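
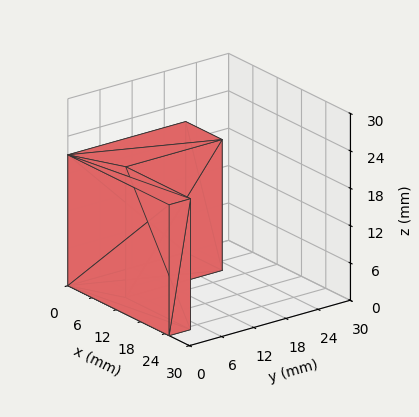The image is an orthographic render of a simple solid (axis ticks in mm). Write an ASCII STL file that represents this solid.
Reading the render: the shape is an L-shaped prism: outer 25 × 22 mm, arm thicknesses ≈ 4 mm (horizontal) and 9 mm (vertical), extruded 21 mm in z (dimensions read to the nearest mm from the axis ticks). For the STL, each face is triangulated and given an outward normal.

solid part
  facet normal 0.0000 0.0000 -1.0000
    outer loop
      vertex 25.00 4.00 0.00
      vertex 25.00 0.00 0.00
      vertex 0.00 0.00 0.00
    endloop
  endfacet
  facet normal 0.0000 0.0000 -1.0000
    outer loop
      vertex 9.00 4.00 0.00
      vertex 25.00 4.00 0.00
      vertex 0.00 0.00 0.00
    endloop
  endfacet
  facet normal 0.0000 0.0000 -1.0000
    outer loop
      vertex 9.00 22.00 0.00
      vertex 9.00 4.00 0.00
      vertex 0.00 0.00 0.00
    endloop
  endfacet
  facet normal 0.0000 0.0000 -1.0000
    outer loop
      vertex 0.00 22.00 0.00
      vertex 9.00 22.00 0.00
      vertex 0.00 0.00 0.00
    endloop
  endfacet
  facet normal 0.0000 0.0000 1.0000
    outer loop
      vertex 0.00 0.00 21.00
      vertex 25.00 0.00 21.00
      vertex 25.00 4.00 21.00
    endloop
  endfacet
  facet normal 0.0000 0.0000 1.0000
    outer loop
      vertex 0.00 0.00 21.00
      vertex 25.00 4.00 21.00
      vertex 9.00 4.00 21.00
    endloop
  endfacet
  facet normal 0.0000 0.0000 1.0000
    outer loop
      vertex 0.00 0.00 21.00
      vertex 9.00 4.00 21.00
      vertex 9.00 22.00 21.00
    endloop
  endfacet
  facet normal 0.0000 0.0000 1.0000
    outer loop
      vertex 0.00 0.00 21.00
      vertex 9.00 22.00 21.00
      vertex 0.00 22.00 21.00
    endloop
  endfacet
  facet normal 0.0000 -1.0000 0.0000
    outer loop
      vertex 0.00 0.00 0.00
      vertex 25.00 0.00 0.00
      vertex 25.00 0.00 21.00
    endloop
  endfacet
  facet normal 0.0000 -1.0000 0.0000
    outer loop
      vertex 0.00 0.00 0.00
      vertex 25.00 0.00 21.00
      vertex 0.00 0.00 21.00
    endloop
  endfacet
  facet normal 1.0000 0.0000 0.0000
    outer loop
      vertex 25.00 0.00 0.00
      vertex 25.00 4.00 0.00
      vertex 25.00 4.00 21.00
    endloop
  endfacet
  facet normal 1.0000 0.0000 0.0000
    outer loop
      vertex 25.00 0.00 0.00
      vertex 25.00 4.00 21.00
      vertex 25.00 0.00 21.00
    endloop
  endfacet
  facet normal 0.0000 1.0000 0.0000
    outer loop
      vertex 25.00 4.00 0.00
      vertex 9.00 4.00 0.00
      vertex 9.00 4.00 21.00
    endloop
  endfacet
  facet normal 0.0000 1.0000 0.0000
    outer loop
      vertex 25.00 4.00 0.00
      vertex 9.00 4.00 21.00
      vertex 25.00 4.00 21.00
    endloop
  endfacet
  facet normal 1.0000 0.0000 0.0000
    outer loop
      vertex 9.00 4.00 0.00
      vertex 9.00 22.00 0.00
      vertex 9.00 22.00 21.00
    endloop
  endfacet
  facet normal 1.0000 0.0000 0.0000
    outer loop
      vertex 9.00 4.00 0.00
      vertex 9.00 22.00 21.00
      vertex 9.00 4.00 21.00
    endloop
  endfacet
  facet normal 0.0000 1.0000 0.0000
    outer loop
      vertex 9.00 22.00 0.00
      vertex 0.00 22.00 0.00
      vertex 0.00 22.00 21.00
    endloop
  endfacet
  facet normal 0.0000 1.0000 0.0000
    outer loop
      vertex 9.00 22.00 0.00
      vertex 0.00 22.00 21.00
      vertex 9.00 22.00 21.00
    endloop
  endfacet
  facet normal -1.0000 0.0000 0.0000
    outer loop
      vertex 0.00 22.00 0.00
      vertex 0.00 0.00 0.00
      vertex 0.00 0.00 21.00
    endloop
  endfacet
  facet normal -1.0000 0.0000 0.0000
    outer loop
      vertex 0.00 22.00 0.00
      vertex 0.00 0.00 21.00
      vertex 0.00 22.00 21.00
    endloop
  endfacet
endsolid part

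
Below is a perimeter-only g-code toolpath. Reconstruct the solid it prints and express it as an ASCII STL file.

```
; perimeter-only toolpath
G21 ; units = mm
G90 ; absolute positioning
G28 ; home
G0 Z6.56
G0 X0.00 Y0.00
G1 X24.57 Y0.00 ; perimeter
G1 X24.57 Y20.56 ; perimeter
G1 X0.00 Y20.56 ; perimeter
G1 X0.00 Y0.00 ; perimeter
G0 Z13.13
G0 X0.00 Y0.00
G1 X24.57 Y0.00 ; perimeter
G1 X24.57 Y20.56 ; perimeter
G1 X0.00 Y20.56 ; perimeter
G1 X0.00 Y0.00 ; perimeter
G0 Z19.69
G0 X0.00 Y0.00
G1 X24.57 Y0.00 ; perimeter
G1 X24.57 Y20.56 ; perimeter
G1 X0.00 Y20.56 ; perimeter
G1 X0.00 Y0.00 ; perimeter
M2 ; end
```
solid part
  facet normal 0.0000 0.0000 -1.0000
    outer loop
      vertex 24.57 20.56 0.00
      vertex 24.57 0.00 0.00
      vertex 0.00 0.00 0.00
    endloop
  endfacet
  facet normal 0.0000 0.0000 -1.0000
    outer loop
      vertex 0.00 20.56 0.00
      vertex 24.57 20.56 0.00
      vertex 0.00 0.00 0.00
    endloop
  endfacet
  facet normal 0.0000 0.0000 1.0000
    outer loop
      vertex 0.00 0.00 19.69
      vertex 24.57 0.00 19.69
      vertex 24.57 20.56 19.69
    endloop
  endfacet
  facet normal 0.0000 0.0000 1.0000
    outer loop
      vertex 0.00 0.00 19.69
      vertex 24.57 20.56 19.69
      vertex 0.00 20.56 19.69
    endloop
  endfacet
  facet normal 0.0000 -1.0000 0.0000
    outer loop
      vertex 0.00 0.00 0.00
      vertex 24.57 0.00 0.00
      vertex 24.57 0.00 19.69
    endloop
  endfacet
  facet normal 0.0000 -1.0000 0.0000
    outer loop
      vertex 0.00 0.00 0.00
      vertex 24.57 0.00 19.69
      vertex 0.00 0.00 19.69
    endloop
  endfacet
  facet normal 0.0000 1.0000 0.0000
    outer loop
      vertex 24.57 20.56 19.69
      vertex 24.57 20.56 0.00
      vertex 0.00 20.56 0.00
    endloop
  endfacet
  facet normal 0.0000 1.0000 0.0000
    outer loop
      vertex 0.00 20.56 19.69
      vertex 24.57 20.56 19.69
      vertex 0.00 20.56 0.00
    endloop
  endfacet
  facet normal -1.0000 0.0000 0.0000
    outer loop
      vertex 0.00 20.56 19.69
      vertex 0.00 20.56 0.00
      vertex 0.00 0.00 0.00
    endloop
  endfacet
  facet normal -1.0000 0.0000 0.0000
    outer loop
      vertex 0.00 0.00 19.69
      vertex 0.00 20.56 19.69
      vertex 0.00 0.00 0.00
    endloop
  endfacet
  facet normal 1.0000 0.0000 0.0000
    outer loop
      vertex 24.57 0.00 0.00
      vertex 24.57 20.56 0.00
      vertex 24.57 20.56 19.69
    endloop
  endfacet
  facet normal 1.0000 0.0000 0.0000
    outer loop
      vertex 24.57 0.00 0.00
      vertex 24.57 20.56 19.69
      vertex 24.57 0.00 19.69
    endloop
  endfacet
endsolid part

The G0 Z moves step by Δz≈6.56 mm. Every layer's G1 loop is the same polygon, so the solid is a straight extrusion of it from z=0 to z≈19.7. Closing with flat bottom and top caps and triangulating gives 12 facets — a rectangular box, roughly 24.6 × 20.6 mm footprint and 19.7 mm tall.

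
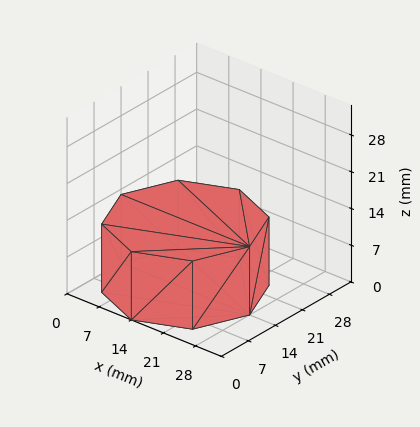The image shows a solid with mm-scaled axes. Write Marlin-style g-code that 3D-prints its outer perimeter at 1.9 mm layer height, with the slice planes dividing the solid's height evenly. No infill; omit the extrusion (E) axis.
Reading the render: the shape is a regular 8-sided prism (a cylinder approximated with 8 flat sides), circumscribed radius ≈ 14 mm, height ≈ 13 mm (dimensions read to the nearest mm from the axis ticks). For the g-code, the solid's height is divided into equal slices at the stated Δz and each level perimeter traced with G1 moves after a G0 lift.

; perimeter-only toolpath
G21 ; units = mm
G90 ; absolute positioning
G28 ; home
; layer 1
G0 Z1.9
G0 X28.0 Y14.0
G1 X23.9 Y23.9
G1 X14.0 Y28.0
G1 X4.1 Y23.9
G1 X0.0 Y14.0
G1 X4.1 Y4.1
G1 X14.0 Y0.0
G1 X23.9 Y4.1
G1 X28.0 Y14.0
; layer 2
G0 Z3.7
G0 X28.0 Y14.0
G1 X23.9 Y23.9
G1 X14.0 Y28.0
G1 X4.1 Y23.9
G1 X0.0 Y14.0
G1 X4.1 Y4.1
G1 X14.0 Y0.0
G1 X23.9 Y4.1
G1 X28.0 Y14.0
; layer 3
G0 Z5.6
G0 X28.0 Y14.0
G1 X23.9 Y23.9
G1 X14.0 Y28.0
G1 X4.1 Y23.9
G1 X0.0 Y14.0
G1 X4.1 Y4.1
G1 X14.0 Y0.0
G1 X23.9 Y4.1
G1 X28.0 Y14.0
; layer 4
G0 Z7.4
G0 X28.0 Y14.0
G1 X23.9 Y23.9
G1 X14.0 Y28.0
G1 X4.1 Y23.9
G1 X0.0 Y14.0
G1 X4.1 Y4.1
G1 X14.0 Y0.0
G1 X23.9 Y4.1
G1 X28.0 Y14.0
; layer 5
G0 Z9.3
G0 X28.0 Y14.0
G1 X23.9 Y23.9
G1 X14.0 Y28.0
G1 X4.1 Y23.9
G1 X0.0 Y14.0
G1 X4.1 Y4.1
G1 X14.0 Y0.0
G1 X23.9 Y4.1
G1 X28.0 Y14.0
; layer 6
G0 Z11.1
G0 X28.0 Y14.0
G1 X23.9 Y23.9
G1 X14.0 Y28.0
G1 X4.1 Y23.9
G1 X0.0 Y14.0
G1 X4.1 Y4.1
G1 X14.0 Y0.0
G1 X23.9 Y4.1
G1 X28.0 Y14.0
; layer 7
G0 Z13.0
G0 X28.0 Y14.0
G1 X23.9 Y23.9
G1 X14.0 Y28.0
G1 X4.1 Y23.9
G1 X0.0 Y14.0
G1 X4.1 Y4.1
G1 X14.0 Y0.0
G1 X23.9 Y4.1
G1 X28.0 Y14.0
M2 ; end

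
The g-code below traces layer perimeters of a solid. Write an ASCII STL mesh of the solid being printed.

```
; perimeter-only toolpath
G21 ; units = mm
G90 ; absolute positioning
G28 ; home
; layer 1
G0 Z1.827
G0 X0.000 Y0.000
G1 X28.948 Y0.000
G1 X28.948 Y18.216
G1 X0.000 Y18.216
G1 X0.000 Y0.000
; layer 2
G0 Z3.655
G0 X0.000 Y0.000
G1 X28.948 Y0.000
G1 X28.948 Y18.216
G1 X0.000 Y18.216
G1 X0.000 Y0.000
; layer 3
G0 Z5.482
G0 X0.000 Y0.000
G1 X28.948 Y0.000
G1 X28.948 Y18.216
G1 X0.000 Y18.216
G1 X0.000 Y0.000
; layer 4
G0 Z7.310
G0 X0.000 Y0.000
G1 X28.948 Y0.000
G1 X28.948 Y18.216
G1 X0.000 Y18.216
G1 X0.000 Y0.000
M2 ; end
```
solid part
  facet normal 0.0000 0.0000 -1.0000
    outer loop
      vertex 28.948 18.216 0.000
      vertex 28.948 0.000 0.000
      vertex 0.000 0.000 0.000
    endloop
  endfacet
  facet normal 0.0000 0.0000 -1.0000
    outer loop
      vertex 0.000 18.216 0.000
      vertex 28.948 18.216 0.000
      vertex 0.000 0.000 0.000
    endloop
  endfacet
  facet normal 0.0000 0.0000 1.0000
    outer loop
      vertex 0.000 0.000 7.310
      vertex 28.948 0.000 7.310
      vertex 28.948 18.216 7.310
    endloop
  endfacet
  facet normal 0.0000 0.0000 1.0000
    outer loop
      vertex 0.000 0.000 7.310
      vertex 28.948 18.216 7.310
      vertex 0.000 18.216 7.310
    endloop
  endfacet
  facet normal 0.0000 -1.0000 0.0000
    outer loop
      vertex 0.000 0.000 0.000
      vertex 28.948 0.000 0.000
      vertex 28.948 0.000 7.310
    endloop
  endfacet
  facet normal 0.0000 -1.0000 0.0000
    outer loop
      vertex 0.000 0.000 0.000
      vertex 28.948 0.000 7.310
      vertex 0.000 0.000 7.310
    endloop
  endfacet
  facet normal 0.0000 1.0000 0.0000
    outer loop
      vertex 28.948 18.216 7.310
      vertex 28.948 18.216 0.000
      vertex 0.000 18.216 0.000
    endloop
  endfacet
  facet normal 0.0000 1.0000 0.0000
    outer loop
      vertex 0.000 18.216 7.310
      vertex 28.948 18.216 7.310
      vertex 0.000 18.216 0.000
    endloop
  endfacet
  facet normal -1.0000 0.0000 0.0000
    outer loop
      vertex 0.000 18.216 7.310
      vertex 0.000 18.216 0.000
      vertex 0.000 0.000 0.000
    endloop
  endfacet
  facet normal -1.0000 0.0000 0.0000
    outer loop
      vertex 0.000 0.000 7.310
      vertex 0.000 18.216 7.310
      vertex 0.000 0.000 0.000
    endloop
  endfacet
  facet normal 1.0000 0.0000 0.0000
    outer loop
      vertex 28.948 0.000 0.000
      vertex 28.948 18.216 0.000
      vertex 28.948 18.216 7.310
    endloop
  endfacet
  facet normal 1.0000 0.0000 0.0000
    outer loop
      vertex 28.948 0.000 0.000
      vertex 28.948 18.216 7.310
      vertex 28.948 0.000 7.310
    endloop
  endfacet
endsolid part

The G0 Z moves step by Δz≈1.827 mm. Every layer's G1 loop is the same polygon, so the solid is a straight extrusion of it from z=0 to z≈7.31. Closing with flat bottom and top caps and triangulating gives 12 facets — a rectangular box, roughly 28.9 × 18.2 mm footprint and 7.31 mm tall.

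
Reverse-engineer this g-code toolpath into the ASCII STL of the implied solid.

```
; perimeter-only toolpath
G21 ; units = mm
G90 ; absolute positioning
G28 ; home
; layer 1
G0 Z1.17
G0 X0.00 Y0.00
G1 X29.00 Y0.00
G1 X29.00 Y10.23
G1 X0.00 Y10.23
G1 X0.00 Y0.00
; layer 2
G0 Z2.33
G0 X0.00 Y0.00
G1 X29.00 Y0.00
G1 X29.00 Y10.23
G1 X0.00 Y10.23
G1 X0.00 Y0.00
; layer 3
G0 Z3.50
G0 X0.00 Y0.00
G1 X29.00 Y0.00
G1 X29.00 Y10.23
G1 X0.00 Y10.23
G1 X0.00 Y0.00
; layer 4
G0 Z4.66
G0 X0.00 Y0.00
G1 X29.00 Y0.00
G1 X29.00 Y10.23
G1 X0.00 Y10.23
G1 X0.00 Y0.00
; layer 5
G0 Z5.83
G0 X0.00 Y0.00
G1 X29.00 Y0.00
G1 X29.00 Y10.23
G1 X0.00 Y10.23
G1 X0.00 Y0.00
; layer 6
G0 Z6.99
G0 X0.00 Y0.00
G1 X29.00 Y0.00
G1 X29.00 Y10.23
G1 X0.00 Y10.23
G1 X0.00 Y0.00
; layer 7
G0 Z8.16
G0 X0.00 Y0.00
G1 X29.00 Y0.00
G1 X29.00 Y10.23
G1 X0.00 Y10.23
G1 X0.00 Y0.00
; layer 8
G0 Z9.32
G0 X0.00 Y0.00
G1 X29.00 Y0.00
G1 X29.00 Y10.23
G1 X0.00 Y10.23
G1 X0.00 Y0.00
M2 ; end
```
solid part
  facet normal 0.0000 0.0000 -1.0000
    outer loop
      vertex 29.00 10.23 0.00
      vertex 29.00 0.00 0.00
      vertex 0.00 0.00 0.00
    endloop
  endfacet
  facet normal 0.0000 0.0000 -1.0000
    outer loop
      vertex 0.00 10.23 0.00
      vertex 29.00 10.23 0.00
      vertex 0.00 0.00 0.00
    endloop
  endfacet
  facet normal 0.0000 0.0000 1.0000
    outer loop
      vertex 0.00 0.00 9.32
      vertex 29.00 0.00 9.32
      vertex 29.00 10.23 9.32
    endloop
  endfacet
  facet normal 0.0000 0.0000 1.0000
    outer loop
      vertex 0.00 0.00 9.32
      vertex 29.00 10.23 9.32
      vertex 0.00 10.23 9.32
    endloop
  endfacet
  facet normal 0.0000 -1.0000 0.0000
    outer loop
      vertex 0.00 0.00 0.00
      vertex 29.00 0.00 0.00
      vertex 29.00 0.00 9.32
    endloop
  endfacet
  facet normal 0.0000 -1.0000 0.0000
    outer loop
      vertex 0.00 0.00 0.00
      vertex 29.00 0.00 9.32
      vertex 0.00 0.00 9.32
    endloop
  endfacet
  facet normal 0.0000 1.0000 0.0000
    outer loop
      vertex 29.00 10.23 9.32
      vertex 29.00 10.23 0.00
      vertex 0.00 10.23 0.00
    endloop
  endfacet
  facet normal 0.0000 1.0000 0.0000
    outer loop
      vertex 0.00 10.23 9.32
      vertex 29.00 10.23 9.32
      vertex 0.00 10.23 0.00
    endloop
  endfacet
  facet normal -1.0000 0.0000 0.0000
    outer loop
      vertex 0.00 10.23 9.32
      vertex 0.00 10.23 0.00
      vertex 0.00 0.00 0.00
    endloop
  endfacet
  facet normal -1.0000 0.0000 0.0000
    outer loop
      vertex 0.00 0.00 9.32
      vertex 0.00 10.23 9.32
      vertex 0.00 0.00 0.00
    endloop
  endfacet
  facet normal 1.0000 0.0000 0.0000
    outer loop
      vertex 29.00 0.00 0.00
      vertex 29.00 10.23 0.00
      vertex 29.00 10.23 9.32
    endloop
  endfacet
  facet normal 1.0000 0.0000 0.0000
    outer loop
      vertex 29.00 0.00 0.00
      vertex 29.00 10.23 9.32
      vertex 29.00 0.00 9.32
    endloop
  endfacet
endsolid part

The G0 Z moves step by Δz≈1.17 mm. Every layer's G1 loop is the same polygon, so the solid is a straight extrusion of it from z=0 to z≈9.32. Closing with flat bottom and top caps and triangulating gives 12 facets — a rectangular box, roughly 29 × 10.2 mm footprint and 9.32 mm tall.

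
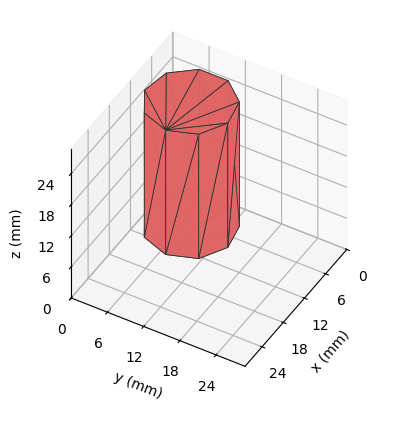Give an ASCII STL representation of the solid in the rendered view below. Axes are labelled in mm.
Reading the render: the shape is a regular 9-sided prism (a cylinder approximated with 9 flat sides), circumscribed radius ≈ 7 mm, height ≈ 24 mm (dimensions read to the nearest mm from the axis ticks). For the STL, each face is triangulated and given an outward normal.

solid part
  facet normal 0.0000 0.0000 -1.0000
    outer loop
      vertex 8.216 13.894 0.000
      vertex 12.362 11.500 0.000
      vertex 14.000 7.000 0.000
    endloop
  endfacet
  facet normal 0.0000 0.0000 -1.0000
    outer loop
      vertex 3.500 13.062 0.000
      vertex 8.216 13.894 0.000
      vertex 14.000 7.000 0.000
    endloop
  endfacet
  facet normal 0.0000 0.0000 -1.0000
    outer loop
      vertex 0.422 9.394 0.000
      vertex 3.500 13.062 0.000
      vertex 14.000 7.000 0.000
    endloop
  endfacet
  facet normal 0.0000 0.0000 -1.0000
    outer loop
      vertex 0.422 4.606 0.000
      vertex 0.422 9.394 0.000
      vertex 14.000 7.000 0.000
    endloop
  endfacet
  facet normal 0.0000 0.0000 -1.0000
    outer loop
      vertex 3.500 0.938 0.000
      vertex 0.422 4.606 0.000
      vertex 14.000 7.000 0.000
    endloop
  endfacet
  facet normal 0.0000 0.0000 -1.0000
    outer loop
      vertex 8.216 0.106 0.000
      vertex 3.500 0.938 0.000
      vertex 14.000 7.000 0.000
    endloop
  endfacet
  facet normal 0.0000 0.0000 -1.0000
    outer loop
      vertex 12.362 2.500 0.000
      vertex 8.216 0.106 0.000
      vertex 14.000 7.000 0.000
    endloop
  endfacet
  facet normal 0.0000 0.0000 1.0000
    outer loop
      vertex 14.000 7.000 24.000
      vertex 12.362 11.500 24.000
      vertex 8.216 13.894 24.000
    endloop
  endfacet
  facet normal 0.0000 0.0000 1.0000
    outer loop
      vertex 14.000 7.000 24.000
      vertex 8.216 13.894 24.000
      vertex 3.500 13.062 24.000
    endloop
  endfacet
  facet normal 0.0000 0.0000 1.0000
    outer loop
      vertex 14.000 7.000 24.000
      vertex 3.500 13.062 24.000
      vertex 0.422 9.394 24.000
    endloop
  endfacet
  facet normal 0.0000 0.0000 1.0000
    outer loop
      vertex 14.000 7.000 24.000
      vertex 0.422 9.394 24.000
      vertex 0.422 4.606 24.000
    endloop
  endfacet
  facet normal 0.0000 0.0000 1.0000
    outer loop
      vertex 14.000 7.000 24.000
      vertex 0.422 4.606 24.000
      vertex 3.500 0.938 24.000
    endloop
  endfacet
  facet normal 0.0000 0.0000 1.0000
    outer loop
      vertex 14.000 7.000 24.000
      vertex 3.500 0.938 24.000
      vertex 8.216 0.106 24.000
    endloop
  endfacet
  facet normal 0.0000 0.0000 1.0000
    outer loop
      vertex 14.000 7.000 24.000
      vertex 8.216 0.106 24.000
      vertex 12.362 2.500 24.000
    endloop
  endfacet
  facet normal 0.9397 0.3420 0.0000
    outer loop
      vertex 14.000 7.000 0.000
      vertex 12.362 11.500 0.000
      vertex 12.362 11.500 24.000
    endloop
  endfacet
  facet normal 0.9397 0.3420 0.0000
    outer loop
      vertex 14.000 7.000 0.000
      vertex 12.362 11.500 24.000
      vertex 14.000 7.000 24.000
    endloop
  endfacet
  facet normal 0.5000 0.8660 0.0000
    outer loop
      vertex 12.362 11.500 0.000
      vertex 8.216 13.894 0.000
      vertex 8.216 13.894 24.000
    endloop
  endfacet
  facet normal 0.5000 0.8660 0.0000
    outer loop
      vertex 12.362 11.500 0.000
      vertex 8.216 13.894 24.000
      vertex 12.362 11.500 24.000
    endloop
  endfacet
  facet normal -0.1737 0.9848 0.0000
    outer loop
      vertex 8.216 13.894 0.000
      vertex 3.500 13.062 0.000
      vertex 3.500 13.062 24.000
    endloop
  endfacet
  facet normal -0.1737 0.9848 0.0000
    outer loop
      vertex 8.216 13.894 0.000
      vertex 3.500 13.062 24.000
      vertex 8.216 13.894 24.000
    endloop
  endfacet
  facet normal -0.7660 0.6428 0.0000
    outer loop
      vertex 3.500 13.062 0.000
      vertex 0.422 9.394 0.000
      vertex 0.422 9.394 24.000
    endloop
  endfacet
  facet normal -0.7660 0.6428 0.0000
    outer loop
      vertex 3.500 13.062 0.000
      vertex 0.422 9.394 24.000
      vertex 3.500 13.062 24.000
    endloop
  endfacet
  facet normal -1.0000 0.0000 0.0000
    outer loop
      vertex 0.422 9.394 0.000
      vertex 0.422 4.606 0.000
      vertex 0.422 4.606 24.000
    endloop
  endfacet
  facet normal -1.0000 0.0000 0.0000
    outer loop
      vertex 0.422 9.394 0.000
      vertex 0.422 4.606 24.000
      vertex 0.422 9.394 24.000
    endloop
  endfacet
  facet normal -0.7660 -0.6428 0.0000
    outer loop
      vertex 0.422 4.606 0.000
      vertex 3.500 0.938 0.000
      vertex 3.500 0.938 24.000
    endloop
  endfacet
  facet normal -0.7660 -0.6428 0.0000
    outer loop
      vertex 0.422 4.606 0.000
      vertex 3.500 0.938 24.000
      vertex 0.422 4.606 24.000
    endloop
  endfacet
  facet normal -0.1737 -0.9848 0.0000
    outer loop
      vertex 3.500 0.938 0.000
      vertex 8.216 0.106 0.000
      vertex 8.216 0.106 24.000
    endloop
  endfacet
  facet normal -0.1737 -0.9848 0.0000
    outer loop
      vertex 3.500 0.938 0.000
      vertex 8.216 0.106 24.000
      vertex 3.500 0.938 24.000
    endloop
  endfacet
  facet normal 0.5000 -0.8660 0.0000
    outer loop
      vertex 8.216 0.106 0.000
      vertex 12.362 2.500 0.000
      vertex 12.362 2.500 24.000
    endloop
  endfacet
  facet normal 0.5000 -0.8660 0.0000
    outer loop
      vertex 8.216 0.106 0.000
      vertex 12.362 2.500 24.000
      vertex 8.216 0.106 24.000
    endloop
  endfacet
  facet normal 0.9397 -0.3420 0.0000
    outer loop
      vertex 12.362 2.500 0.000
      vertex 14.000 7.000 0.000
      vertex 14.000 7.000 24.000
    endloop
  endfacet
  facet normal 0.9397 -0.3420 0.0000
    outer loop
      vertex 12.362 2.500 0.000
      vertex 14.000 7.000 24.000
      vertex 12.362 2.500 24.000
    endloop
  endfacet
endsolid part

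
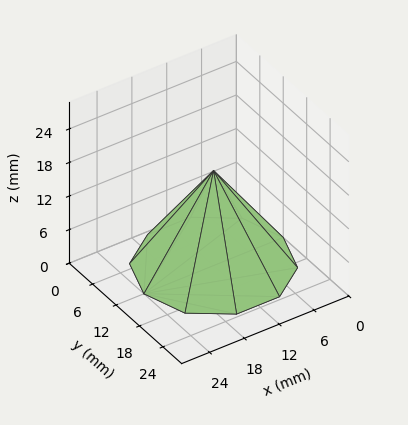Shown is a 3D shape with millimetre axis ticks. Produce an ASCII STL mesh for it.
Reading the render: the shape is a regular 10-sided pyramid, base circumscribed radius ≈ 12 mm, apex at z ≈ 17 mm (dimensions read to the nearest mm from the axis ticks). For the STL, each face is triangulated and given an outward normal.

solid part
  facet normal 0.0000 0.0000 -1.0000
    outer loop
      vertex 15.7 23.4 0.0
      vertex 21.7 19.1 0.0
      vertex 24.0 12.0 0.0
    endloop
  endfacet
  facet normal 0.0000 0.0000 -1.0000
    outer loop
      vertex 8.3 23.4 0.0
      vertex 15.7 23.4 0.0
      vertex 24.0 12.0 0.0
    endloop
  endfacet
  facet normal 0.0000 0.0000 -1.0000
    outer loop
      vertex 2.3 19.1 0.0
      vertex 8.3 23.4 0.0
      vertex 24.0 12.0 0.0
    endloop
  endfacet
  facet normal 0.0000 0.0000 -1.0000
    outer loop
      vertex 0.0 12.0 0.0
      vertex 2.3 19.1 0.0
      vertex 24.0 12.0 0.0
    endloop
  endfacet
  facet normal 0.0000 0.0000 -1.0000
    outer loop
      vertex 2.3 4.9 0.0
      vertex 0.0 12.0 0.0
      vertex 24.0 12.0 0.0
    endloop
  endfacet
  facet normal 0.0000 0.0000 -1.0000
    outer loop
      vertex 8.3 0.6 0.0
      vertex 2.3 4.9 0.0
      vertex 24.0 12.0 0.0
    endloop
  endfacet
  facet normal 0.0000 0.0000 -1.0000
    outer loop
      vertex 15.7 0.6 0.0
      vertex 8.3 0.6 0.0
      vertex 24.0 12.0 0.0
    endloop
  endfacet
  facet normal 0.0000 0.0000 -1.0000
    outer loop
      vertex 21.7 4.9 0.0
      vertex 15.7 0.6 0.0
      vertex 24.0 12.0 0.0
    endloop
  endfacet
  facet normal 0.7898 0.2558 0.5575
    outer loop
      vertex 24.0 12.0 0.0
      vertex 21.7 19.1 0.0
      vertex 12.0 12.0 17.0
    endloop
  endfacet
  facet normal 0.4835 0.6747 0.5577
    outer loop
      vertex 21.7 19.1 0.0
      vertex 15.7 23.4 0.0
      vertex 12.0 12.0 17.0
    endloop
  endfacet
  facet normal 0.0000 0.8305 0.5570
    outer loop
      vertex 15.7 23.4 0.0
      vertex 8.3 23.4 0.0
      vertex 12.0 12.0 17.0
    endloop
  endfacet
  facet normal -0.4835 0.6747 0.5577
    outer loop
      vertex 8.3 23.4 0.0
      vertex 2.3 19.1 0.0
      vertex 12.0 12.0 17.0
    endloop
  endfacet
  facet normal -0.7898 0.2558 0.5575
    outer loop
      vertex 2.3 19.1 0.0
      vertex 0.0 12.0 0.0
      vertex 12.0 12.0 17.0
    endloop
  endfacet
  facet normal -0.7898 -0.2558 0.5575
    outer loop
      vertex 0.0 12.0 0.0
      vertex 2.3 4.9 0.0
      vertex 12.0 12.0 17.0
    endloop
  endfacet
  facet normal -0.4835 -0.6747 0.5577
    outer loop
      vertex 2.3 4.9 0.0
      vertex 8.3 0.6 0.0
      vertex 12.0 12.0 17.0
    endloop
  endfacet
  facet normal 0.0000 -0.8305 0.5570
    outer loop
      vertex 8.3 0.6 0.0
      vertex 15.7 0.6 0.0
      vertex 12.0 12.0 17.0
    endloop
  endfacet
  facet normal 0.4835 -0.6747 0.5577
    outer loop
      vertex 15.7 0.6 0.0
      vertex 21.7 4.9 0.0
      vertex 12.0 12.0 17.0
    endloop
  endfacet
  facet normal 0.7898 -0.2558 0.5575
    outer loop
      vertex 21.7 4.9 0.0
      vertex 24.0 12.0 0.0
      vertex 12.0 12.0 17.0
    endloop
  endfacet
endsolid part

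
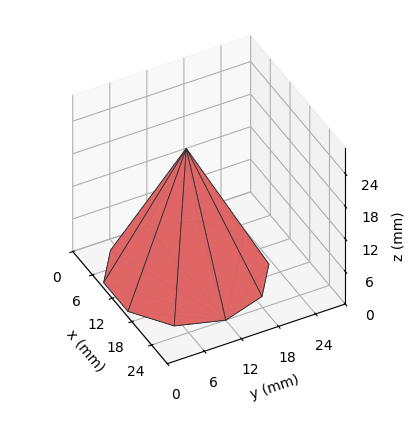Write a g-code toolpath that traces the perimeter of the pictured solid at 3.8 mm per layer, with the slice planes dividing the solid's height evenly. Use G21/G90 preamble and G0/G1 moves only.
Reading the render: the shape is a regular 10-sided pyramid, base circumscribed radius ≈ 12 mm, apex at z ≈ 23 mm (dimensions read to the nearest mm from the axis ticks). For the g-code, the solid's height is divided into equal slices at the stated Δz and each level perimeter traced with G1 moves after a G0 lift.

; perimeter-only toolpath
G21 ; units = mm
G90 ; absolute positioning
G28 ; home
; layer 1
G0 Z3.8
G0 X22.0 Y12.0
G1 X20.1 Y17.9
G1 X15.1 Y21.5
G1 X8.9 Y21.5
G1 X3.9 Y17.9
G1 X2.0 Y12.0
G1 X3.9 Y6.1
G1 X8.9 Y2.5
G1 X15.1 Y2.5
G1 X20.1 Y6.1
G1 X22.0 Y12.0
; layer 2
G0 Z7.7
G0 X20.0 Y12.0
G1 X18.5 Y16.7
G1 X14.5 Y19.6
G1 X9.5 Y19.6
G1 X5.5 Y16.7
G1 X4.0 Y12.0
G1 X5.5 Y7.3
G1 X9.5 Y4.4
G1 X14.5 Y4.4
G1 X18.5 Y7.3
G1 X20.0 Y12.0
; layer 3
G0 Z11.5
G0 X18.0 Y12.0
G1 X16.9 Y15.6
G1 X13.8 Y17.7
G1 X10.2 Y17.7
G1 X7.2 Y15.6
G1 X6.0 Y12.0
G1 X7.2 Y8.4
G1 X10.2 Y6.3
G1 X13.8 Y6.3
G1 X16.9 Y8.4
G1 X18.0 Y12.0
; layer 4
G0 Z15.3
G0 X16.0 Y12.0
G1 X15.2 Y14.4
G1 X13.2 Y15.8
G1 X10.8 Y15.8
G1 X8.8 Y14.4
G1 X8.0 Y12.0
G1 X8.8 Y9.6
G1 X10.8 Y8.2
G1 X13.2 Y8.2
G1 X15.2 Y9.6
G1 X16.0 Y12.0
; layer 5
G0 Z19.2
G0 X14.0 Y12.0
G1 X13.6 Y13.2
G1 X12.6 Y13.9
G1 X11.4 Y13.9
G1 X10.4 Y13.2
G1 X10.0 Y12.0
G1 X10.4 Y10.8
G1 X11.4 Y10.1
G1 X12.6 Y10.1
G1 X13.6 Y10.8
G1 X14.0 Y12.0
M2 ; end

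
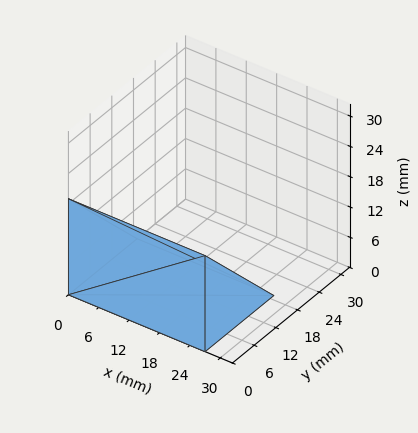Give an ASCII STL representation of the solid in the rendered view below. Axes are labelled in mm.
Reading the render: the shape is a wedge (ramp): 27 × 19 mm base, rising to 19 mm along the y=0 edge and sloping linearly to z=0 at y=19 (dimensions read to the nearest mm from the axis ticks). For the STL, each face is triangulated and given an outward normal.

solid part
  facet normal 0.0000 0.0000 -1.0000
    outer loop
      vertex 27.000 19.000 0.000
      vertex 27.000 0.000 0.000
      vertex 0.000 0.000 0.000
    endloop
  endfacet
  facet normal 0.0000 0.0000 -1.0000
    outer loop
      vertex 0.000 19.000 0.000
      vertex 27.000 19.000 0.000
      vertex 0.000 0.000 0.000
    endloop
  endfacet
  facet normal 0.0000 -1.0000 0.0000
    outer loop
      vertex 0.000 0.000 0.000
      vertex 27.000 0.000 0.000
      vertex 27.000 0.000 19.000
    endloop
  endfacet
  facet normal 0.0000 -1.0000 0.0000
    outer loop
      vertex 0.000 0.000 0.000
      vertex 27.000 0.000 19.000
      vertex 0.000 0.000 19.000
    endloop
  endfacet
  facet normal 0.0000 0.7071 0.7071
    outer loop
      vertex 0.000 0.000 19.000
      vertex 27.000 0.000 19.000
      vertex 27.000 19.000 0.000
    endloop
  endfacet
  facet normal 0.0000 0.7071 0.7071
    outer loop
      vertex 0.000 0.000 19.000
      vertex 27.000 19.000 0.000
      vertex 0.000 19.000 0.000
    endloop
  endfacet
  facet normal -1.0000 0.0000 0.0000
    outer loop
      vertex 0.000 0.000 19.000
      vertex 0.000 19.000 0.000
      vertex 0.000 0.000 0.000
    endloop
  endfacet
  facet normal 1.0000 0.0000 0.0000
    outer loop
      vertex 27.000 0.000 0.000
      vertex 27.000 19.000 0.000
      vertex 27.000 0.000 19.000
    endloop
  endfacet
endsolid part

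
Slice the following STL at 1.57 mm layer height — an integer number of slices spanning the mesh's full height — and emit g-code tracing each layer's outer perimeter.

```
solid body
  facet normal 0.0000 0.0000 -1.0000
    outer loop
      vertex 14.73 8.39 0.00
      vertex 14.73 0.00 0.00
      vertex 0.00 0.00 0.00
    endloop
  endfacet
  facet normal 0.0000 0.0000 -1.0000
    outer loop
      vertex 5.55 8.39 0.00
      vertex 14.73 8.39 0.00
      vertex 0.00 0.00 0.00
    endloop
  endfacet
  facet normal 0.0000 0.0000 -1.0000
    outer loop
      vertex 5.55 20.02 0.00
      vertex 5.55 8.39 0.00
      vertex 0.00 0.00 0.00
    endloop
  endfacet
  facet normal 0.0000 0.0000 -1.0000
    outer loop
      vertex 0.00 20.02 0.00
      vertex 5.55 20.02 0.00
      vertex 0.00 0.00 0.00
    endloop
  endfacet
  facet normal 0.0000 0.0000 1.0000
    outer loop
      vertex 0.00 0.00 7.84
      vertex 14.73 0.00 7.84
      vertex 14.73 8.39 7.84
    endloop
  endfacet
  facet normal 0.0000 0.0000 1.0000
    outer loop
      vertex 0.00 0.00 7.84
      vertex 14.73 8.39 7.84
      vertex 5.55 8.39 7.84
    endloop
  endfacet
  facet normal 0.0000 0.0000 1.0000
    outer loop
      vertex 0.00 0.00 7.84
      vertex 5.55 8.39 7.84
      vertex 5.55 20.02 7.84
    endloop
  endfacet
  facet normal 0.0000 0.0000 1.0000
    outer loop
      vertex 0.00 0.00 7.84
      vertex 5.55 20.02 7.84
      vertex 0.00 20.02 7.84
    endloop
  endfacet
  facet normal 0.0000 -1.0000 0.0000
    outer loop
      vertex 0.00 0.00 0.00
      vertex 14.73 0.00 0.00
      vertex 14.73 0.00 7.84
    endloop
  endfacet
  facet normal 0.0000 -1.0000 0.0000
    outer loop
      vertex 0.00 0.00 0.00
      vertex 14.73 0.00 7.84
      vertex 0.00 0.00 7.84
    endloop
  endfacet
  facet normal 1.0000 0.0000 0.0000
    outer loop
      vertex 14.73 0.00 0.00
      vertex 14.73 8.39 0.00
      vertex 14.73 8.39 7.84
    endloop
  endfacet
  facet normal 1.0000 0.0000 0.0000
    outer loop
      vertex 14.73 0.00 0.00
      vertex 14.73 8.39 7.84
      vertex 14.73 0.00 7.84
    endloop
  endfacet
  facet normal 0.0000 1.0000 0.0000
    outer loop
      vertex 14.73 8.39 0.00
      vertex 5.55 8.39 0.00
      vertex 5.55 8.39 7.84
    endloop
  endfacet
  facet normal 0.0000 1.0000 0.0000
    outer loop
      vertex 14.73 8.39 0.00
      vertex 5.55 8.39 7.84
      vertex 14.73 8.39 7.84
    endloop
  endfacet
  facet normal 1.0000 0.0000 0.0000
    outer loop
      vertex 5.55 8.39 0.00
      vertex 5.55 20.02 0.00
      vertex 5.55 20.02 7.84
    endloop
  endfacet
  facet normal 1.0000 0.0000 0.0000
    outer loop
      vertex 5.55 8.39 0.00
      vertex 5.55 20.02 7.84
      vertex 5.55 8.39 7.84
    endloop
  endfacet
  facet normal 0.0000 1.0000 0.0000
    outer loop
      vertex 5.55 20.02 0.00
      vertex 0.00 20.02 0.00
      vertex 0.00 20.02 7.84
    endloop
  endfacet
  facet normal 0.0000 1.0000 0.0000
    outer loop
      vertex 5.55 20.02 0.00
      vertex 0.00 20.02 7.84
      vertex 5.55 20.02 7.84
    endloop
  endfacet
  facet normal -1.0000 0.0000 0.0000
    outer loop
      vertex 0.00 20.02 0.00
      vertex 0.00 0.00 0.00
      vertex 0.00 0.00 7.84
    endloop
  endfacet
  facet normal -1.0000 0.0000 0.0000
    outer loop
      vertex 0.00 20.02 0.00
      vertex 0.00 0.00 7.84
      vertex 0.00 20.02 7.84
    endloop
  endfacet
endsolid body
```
; perimeter-only toolpath
G21 ; units = mm
G90 ; absolute positioning
G28 ; home
; layer 1
G0 Z1.57
G0 X0.00 Y0.00
G1 X14.73 Y0.00
G1 X14.73 Y8.39
G1 X5.55 Y8.39
G1 X5.55 Y20.02
G1 X0.00 Y20.02
G1 X0.00 Y0.00
; layer 2
G0 Z3.14
G0 X0.00 Y0.00
G1 X14.73 Y0.00
G1 X14.73 Y8.39
G1 X5.55 Y8.39
G1 X5.55 Y20.02
G1 X0.00 Y20.02
G1 X0.00 Y0.00
; layer 3
G0 Z4.70
G0 X0.00 Y0.00
G1 X14.73 Y0.00
G1 X14.73 Y8.39
G1 X5.55 Y8.39
G1 X5.55 Y20.02
G1 X0.00 Y20.02
G1 X0.00 Y0.00
; layer 4
G0 Z6.27
G0 X0.00 Y0.00
G1 X14.73 Y0.00
G1 X14.73 Y8.39
G1 X5.55 Y8.39
G1 X5.55 Y20.02
G1 X0.00 Y20.02
G1 X0.00 Y0.00
; layer 5
G0 Z7.84
G0 X0.00 Y0.00
G1 X14.73 Y0.00
G1 X14.73 Y8.39
G1 X5.55 Y8.39
G1 X5.55 Y20.02
G1 X0.00 Y20.02
G1 X0.00 Y0.00
M2 ; end

The solid is an L-shaped prism: outer 14.7 × 20 mm, arm thicknesses ≈ 8.39 mm (horizontal) and 5.55 mm (vertical), extruded 7.84 mm in z. Slicing at Δz = 1.57 mm — 5 equal slices spanning the solid's height, so layer i sits at z = i·h/5 — gives 5 non-empty perimeters. Each is a 6-segment closed polygon; G0 lifts to the layer z and rapids to the start vertex, then G1 traces the edges.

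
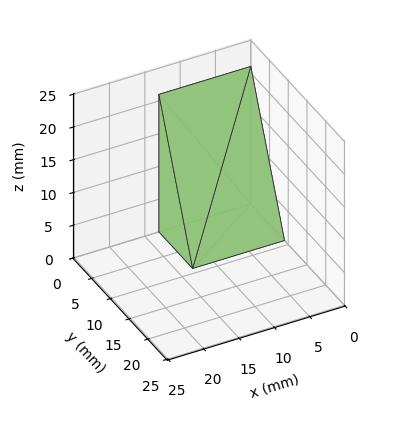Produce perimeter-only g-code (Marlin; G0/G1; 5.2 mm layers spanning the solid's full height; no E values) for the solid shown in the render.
Reading the render: the shape is a wedge (ramp): 13 × 9 mm base, rising to 21 mm along the y=0 edge and sloping linearly to z=0 at y=9 (dimensions read to the nearest mm from the axis ticks). For the g-code, the solid's height is divided into equal slices at the stated Δz and each level perimeter traced with G1 moves after a G0 lift.

; perimeter-only toolpath
G21 ; units = mm
G90 ; absolute positioning
G28 ; home
; layer 1
G0 Z5.2
G0 X0.0 Y0.0
G1 X13.0 Y0.0
G1 X13.0 Y6.8
G1 X0.0 Y6.8
G1 X0.0 Y0.0
; layer 2
G0 Z10.5
G0 X0.0 Y0.0
G1 X13.0 Y0.0
G1 X13.0 Y4.5
G1 X0.0 Y4.5
G1 X0.0 Y0.0
; layer 3
G0 Z15.8
G0 X0.0 Y0.0
G1 X13.0 Y0.0
G1 X13.0 Y2.2
G1 X0.0 Y2.2
G1 X0.0 Y0.0
M2 ; end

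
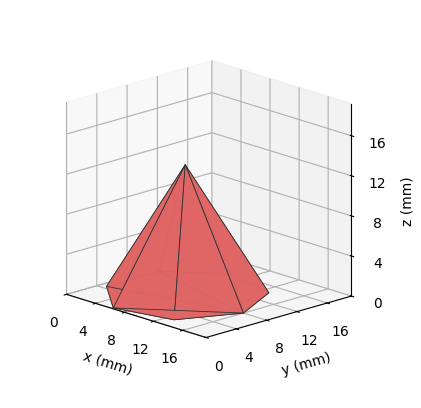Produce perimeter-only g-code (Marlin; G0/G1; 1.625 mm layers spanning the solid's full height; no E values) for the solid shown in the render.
Reading the render: the shape is a regular 7-sided pyramid, base circumscribed radius ≈ 8 mm, apex at z ≈ 13 mm (dimensions read to the nearest mm from the axis ticks). For the g-code, the solid's height is divided into equal slices at the stated Δz and each level perimeter traced with G1 moves after a G0 lift.

; perimeter-only toolpath
G21 ; units = mm
G90 ; absolute positioning
G28 ; home
; layer 1
G0 Z1.625
G0 X15.000 Y8.000
G1 X12.364 Y13.473
G1 X6.442 Y14.824
G1 X1.693 Y11.037
G1 X1.693 Y4.963
G1 X6.442 Y1.176
G1 X12.364 Y2.527
G1 X15.000 Y8.000
; layer 2
G0 Z3.250
G0 X14.000 Y8.000
G1 X11.741 Y12.691
G1 X6.665 Y13.849
G1 X2.594 Y10.603
G1 X2.594 Y5.397
G1 X6.665 Y2.151
G1 X11.741 Y3.309
G1 X14.000 Y8.000
; layer 3
G0 Z4.875
G0 X13.000 Y8.000
G1 X11.117 Y11.909
G1 X6.887 Y12.874
G1 X3.495 Y10.169
G1 X3.495 Y5.831
G1 X6.887 Y3.126
G1 X11.117 Y4.091
G1 X13.000 Y8.000
; layer 4
G0 Z6.500
G0 X12.000 Y8.000
G1 X10.494 Y11.128
G1 X7.110 Y11.899
G1 X4.396 Y9.736
G1 X4.396 Y6.264
G1 X7.110 Y4.101
G1 X10.494 Y4.873
G1 X12.000 Y8.000
; layer 5
G0 Z8.125
G0 X11.000 Y8.000
G1 X9.870 Y10.346
G1 X7.332 Y10.925
G1 X5.297 Y9.302
G1 X5.297 Y6.698
G1 X7.332 Y5.075
G1 X9.870 Y5.654
G1 X11.000 Y8.000
; layer 6
G0 Z9.750
G0 X10.000 Y8.000
G1 X9.247 Y9.564
G1 X7.555 Y9.950
G1 X6.198 Y8.868
G1 X6.198 Y7.132
G1 X7.555 Y6.050
G1 X9.247 Y6.436
G1 X10.000 Y8.000
; layer 7
G0 Z11.375
G0 X9.000 Y8.000
G1 X8.623 Y8.782
G1 X7.777 Y8.975
G1 X7.099 Y8.434
G1 X7.099 Y7.566
G1 X7.777 Y7.025
G1 X8.623 Y7.218
G1 X9.000 Y8.000
M2 ; end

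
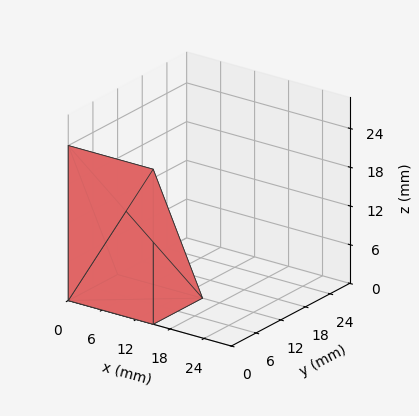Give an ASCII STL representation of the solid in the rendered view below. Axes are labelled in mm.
Reading the render: the shape is a wedge (ramp): 15 × 12 mm base, rising to 24 mm along the y=0 edge and sloping linearly to z=0 at y=12 (dimensions read to the nearest mm from the axis ticks). For the STL, each face is triangulated and given an outward normal.

solid part
  facet normal 0.0000 0.0000 -1.0000
    outer loop
      vertex 15.000 12.000 0.000
      vertex 15.000 0.000 0.000
      vertex 0.000 0.000 0.000
    endloop
  endfacet
  facet normal 0.0000 0.0000 -1.0000
    outer loop
      vertex 0.000 12.000 0.000
      vertex 15.000 12.000 0.000
      vertex 0.000 0.000 0.000
    endloop
  endfacet
  facet normal 0.0000 -1.0000 0.0000
    outer loop
      vertex 0.000 0.000 0.000
      vertex 15.000 0.000 0.000
      vertex 15.000 0.000 24.000
    endloop
  endfacet
  facet normal 0.0000 -1.0000 0.0000
    outer loop
      vertex 0.000 0.000 0.000
      vertex 15.000 0.000 24.000
      vertex 0.000 0.000 24.000
    endloop
  endfacet
  facet normal 0.0000 0.8944 0.4472
    outer loop
      vertex 0.000 0.000 24.000
      vertex 15.000 0.000 24.000
      vertex 15.000 12.000 0.000
    endloop
  endfacet
  facet normal 0.0000 0.8944 0.4472
    outer loop
      vertex 0.000 0.000 24.000
      vertex 15.000 12.000 0.000
      vertex 0.000 12.000 0.000
    endloop
  endfacet
  facet normal -1.0000 0.0000 0.0000
    outer loop
      vertex 0.000 0.000 24.000
      vertex 0.000 12.000 0.000
      vertex 0.000 0.000 0.000
    endloop
  endfacet
  facet normal 1.0000 0.0000 0.0000
    outer loop
      vertex 15.000 0.000 0.000
      vertex 15.000 12.000 0.000
      vertex 15.000 0.000 24.000
    endloop
  endfacet
endsolid part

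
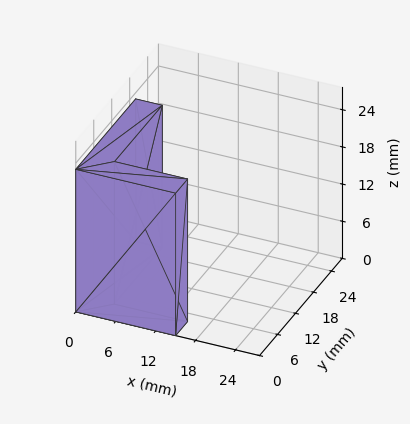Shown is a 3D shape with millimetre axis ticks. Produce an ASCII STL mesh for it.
Reading the render: the shape is an L-shaped prism: outer 15 × 20 mm, arm thicknesses ≈ 4 mm (horizontal) and 4 mm (vertical), extruded 23 mm in z (dimensions read to the nearest mm from the axis ticks). For the STL, each face is triangulated and given an outward normal.

solid part
  facet normal 0.0000 0.0000 -1.0000
    outer loop
      vertex 15.00 4.00 0.00
      vertex 15.00 0.00 0.00
      vertex 0.00 0.00 0.00
    endloop
  endfacet
  facet normal 0.0000 0.0000 -1.0000
    outer loop
      vertex 4.00 4.00 0.00
      vertex 15.00 4.00 0.00
      vertex 0.00 0.00 0.00
    endloop
  endfacet
  facet normal 0.0000 0.0000 -1.0000
    outer loop
      vertex 4.00 20.00 0.00
      vertex 4.00 4.00 0.00
      vertex 0.00 0.00 0.00
    endloop
  endfacet
  facet normal 0.0000 0.0000 -1.0000
    outer loop
      vertex 0.00 20.00 0.00
      vertex 4.00 20.00 0.00
      vertex 0.00 0.00 0.00
    endloop
  endfacet
  facet normal 0.0000 0.0000 1.0000
    outer loop
      vertex 0.00 0.00 23.00
      vertex 15.00 0.00 23.00
      vertex 15.00 4.00 23.00
    endloop
  endfacet
  facet normal 0.0000 0.0000 1.0000
    outer loop
      vertex 0.00 0.00 23.00
      vertex 15.00 4.00 23.00
      vertex 4.00 4.00 23.00
    endloop
  endfacet
  facet normal 0.0000 0.0000 1.0000
    outer loop
      vertex 0.00 0.00 23.00
      vertex 4.00 4.00 23.00
      vertex 4.00 20.00 23.00
    endloop
  endfacet
  facet normal 0.0000 0.0000 1.0000
    outer loop
      vertex 0.00 0.00 23.00
      vertex 4.00 20.00 23.00
      vertex 0.00 20.00 23.00
    endloop
  endfacet
  facet normal 0.0000 -1.0000 0.0000
    outer loop
      vertex 0.00 0.00 0.00
      vertex 15.00 0.00 0.00
      vertex 15.00 0.00 23.00
    endloop
  endfacet
  facet normal 0.0000 -1.0000 0.0000
    outer loop
      vertex 0.00 0.00 0.00
      vertex 15.00 0.00 23.00
      vertex 0.00 0.00 23.00
    endloop
  endfacet
  facet normal 1.0000 0.0000 0.0000
    outer loop
      vertex 15.00 0.00 0.00
      vertex 15.00 4.00 0.00
      vertex 15.00 4.00 23.00
    endloop
  endfacet
  facet normal 1.0000 0.0000 0.0000
    outer loop
      vertex 15.00 0.00 0.00
      vertex 15.00 4.00 23.00
      vertex 15.00 0.00 23.00
    endloop
  endfacet
  facet normal 0.0000 1.0000 0.0000
    outer loop
      vertex 15.00 4.00 0.00
      vertex 4.00 4.00 0.00
      vertex 4.00 4.00 23.00
    endloop
  endfacet
  facet normal 0.0000 1.0000 0.0000
    outer loop
      vertex 15.00 4.00 0.00
      vertex 4.00 4.00 23.00
      vertex 15.00 4.00 23.00
    endloop
  endfacet
  facet normal 1.0000 0.0000 0.0000
    outer loop
      vertex 4.00 4.00 0.00
      vertex 4.00 20.00 0.00
      vertex 4.00 20.00 23.00
    endloop
  endfacet
  facet normal 1.0000 0.0000 0.0000
    outer loop
      vertex 4.00 4.00 0.00
      vertex 4.00 20.00 23.00
      vertex 4.00 4.00 23.00
    endloop
  endfacet
  facet normal 0.0000 1.0000 0.0000
    outer loop
      vertex 4.00 20.00 0.00
      vertex 0.00 20.00 0.00
      vertex 0.00 20.00 23.00
    endloop
  endfacet
  facet normal 0.0000 1.0000 0.0000
    outer loop
      vertex 4.00 20.00 0.00
      vertex 0.00 20.00 23.00
      vertex 4.00 20.00 23.00
    endloop
  endfacet
  facet normal -1.0000 0.0000 0.0000
    outer loop
      vertex 0.00 20.00 0.00
      vertex 0.00 0.00 0.00
      vertex 0.00 0.00 23.00
    endloop
  endfacet
  facet normal -1.0000 0.0000 0.0000
    outer loop
      vertex 0.00 20.00 0.00
      vertex 0.00 0.00 23.00
      vertex 0.00 20.00 23.00
    endloop
  endfacet
endsolid part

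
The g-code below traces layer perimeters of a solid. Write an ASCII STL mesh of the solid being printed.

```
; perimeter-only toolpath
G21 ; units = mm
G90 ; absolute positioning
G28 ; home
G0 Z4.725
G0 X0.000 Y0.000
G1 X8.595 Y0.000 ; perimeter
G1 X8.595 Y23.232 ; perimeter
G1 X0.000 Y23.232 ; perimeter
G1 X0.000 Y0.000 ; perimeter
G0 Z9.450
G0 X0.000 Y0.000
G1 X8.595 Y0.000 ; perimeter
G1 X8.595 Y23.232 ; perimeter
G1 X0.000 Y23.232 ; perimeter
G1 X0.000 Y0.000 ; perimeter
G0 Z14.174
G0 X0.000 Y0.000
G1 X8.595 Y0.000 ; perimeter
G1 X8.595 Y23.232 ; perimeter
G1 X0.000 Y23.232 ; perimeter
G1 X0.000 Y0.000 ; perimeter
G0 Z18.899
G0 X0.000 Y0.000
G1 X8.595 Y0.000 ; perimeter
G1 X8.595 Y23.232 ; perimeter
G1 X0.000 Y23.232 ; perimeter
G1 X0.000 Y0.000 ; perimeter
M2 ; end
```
solid part
  facet normal 0.0000 0.0000 -1.0000
    outer loop
      vertex 8.595 23.232 0.000
      vertex 8.595 0.000 0.000
      vertex 0.000 0.000 0.000
    endloop
  endfacet
  facet normal 0.0000 0.0000 -1.0000
    outer loop
      vertex 0.000 23.232 0.000
      vertex 8.595 23.232 0.000
      vertex 0.000 0.000 0.000
    endloop
  endfacet
  facet normal 0.0000 0.0000 1.0000
    outer loop
      vertex 0.000 0.000 18.899
      vertex 8.595 0.000 18.899
      vertex 8.595 23.232 18.899
    endloop
  endfacet
  facet normal 0.0000 0.0000 1.0000
    outer loop
      vertex 0.000 0.000 18.899
      vertex 8.595 23.232 18.899
      vertex 0.000 23.232 18.899
    endloop
  endfacet
  facet normal 0.0000 -1.0000 0.0000
    outer loop
      vertex 0.000 0.000 0.000
      vertex 8.595 0.000 0.000
      vertex 8.595 0.000 18.899
    endloop
  endfacet
  facet normal 0.0000 -1.0000 0.0000
    outer loop
      vertex 0.000 0.000 0.000
      vertex 8.595 0.000 18.899
      vertex 0.000 0.000 18.899
    endloop
  endfacet
  facet normal 0.0000 1.0000 0.0000
    outer loop
      vertex 8.595 23.232 18.899
      vertex 8.595 23.232 0.000
      vertex 0.000 23.232 0.000
    endloop
  endfacet
  facet normal 0.0000 1.0000 0.0000
    outer loop
      vertex 0.000 23.232 18.899
      vertex 8.595 23.232 18.899
      vertex 0.000 23.232 0.000
    endloop
  endfacet
  facet normal -1.0000 0.0000 0.0000
    outer loop
      vertex 0.000 23.232 18.899
      vertex 0.000 23.232 0.000
      vertex 0.000 0.000 0.000
    endloop
  endfacet
  facet normal -1.0000 0.0000 0.0000
    outer loop
      vertex 0.000 0.000 18.899
      vertex 0.000 23.232 18.899
      vertex 0.000 0.000 0.000
    endloop
  endfacet
  facet normal 1.0000 0.0000 0.0000
    outer loop
      vertex 8.595 0.000 0.000
      vertex 8.595 23.232 0.000
      vertex 8.595 23.232 18.899
    endloop
  endfacet
  facet normal 1.0000 0.0000 0.0000
    outer loop
      vertex 8.595 0.000 0.000
      vertex 8.595 23.232 18.899
      vertex 8.595 0.000 18.899
    endloop
  endfacet
endsolid part

The G0 Z moves step by Δz≈4.725 mm. Every layer's G1 loop is the same polygon, so the solid is a straight extrusion of it from z=0 to z≈18.9. Closing with flat bottom and top caps and triangulating gives 12 facets — a rectangular box, roughly 8.6 × 23.2 mm footprint and 18.9 mm tall.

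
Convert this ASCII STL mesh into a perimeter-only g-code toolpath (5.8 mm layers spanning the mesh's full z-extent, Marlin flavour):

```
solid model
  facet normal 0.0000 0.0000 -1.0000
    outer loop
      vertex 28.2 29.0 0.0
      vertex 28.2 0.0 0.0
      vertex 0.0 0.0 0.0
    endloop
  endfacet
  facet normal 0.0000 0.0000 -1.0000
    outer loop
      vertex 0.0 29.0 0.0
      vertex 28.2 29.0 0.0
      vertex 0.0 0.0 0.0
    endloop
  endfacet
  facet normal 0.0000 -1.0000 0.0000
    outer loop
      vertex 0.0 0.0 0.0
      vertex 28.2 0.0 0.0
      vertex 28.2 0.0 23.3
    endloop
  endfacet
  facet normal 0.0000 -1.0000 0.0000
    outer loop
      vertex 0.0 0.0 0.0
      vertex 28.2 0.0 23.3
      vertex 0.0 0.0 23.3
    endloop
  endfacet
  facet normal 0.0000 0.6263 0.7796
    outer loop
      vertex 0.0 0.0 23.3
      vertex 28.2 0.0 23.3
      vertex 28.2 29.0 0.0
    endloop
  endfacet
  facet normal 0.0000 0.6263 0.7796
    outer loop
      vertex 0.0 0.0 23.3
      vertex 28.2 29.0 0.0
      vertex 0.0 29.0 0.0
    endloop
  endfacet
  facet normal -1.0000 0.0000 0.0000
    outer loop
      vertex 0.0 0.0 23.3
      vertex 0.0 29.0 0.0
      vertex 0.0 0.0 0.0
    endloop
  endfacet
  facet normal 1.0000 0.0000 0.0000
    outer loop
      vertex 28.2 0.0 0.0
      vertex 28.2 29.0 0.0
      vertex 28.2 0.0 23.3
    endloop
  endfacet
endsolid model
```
; perimeter-only toolpath
G21 ; units = mm
G90 ; absolute positioning
G28 ; home
; layer 1
G0 Z5.8
G0 X0.0 Y0.0
G1 X28.2 Y0.0
G1 X28.2 Y21.8
G1 X0.0 Y21.8
G1 X0.0 Y0.0
; layer 2
G0 Z11.7
G0 X0.0 Y0.0
G1 X28.2 Y0.0
G1 X28.2 Y14.5
G1 X0.0 Y14.5
G1 X0.0 Y0.0
; layer 3
G0 Z17.5
G0 X0.0 Y0.0
G1 X28.2 Y0.0
G1 X28.2 Y7.2
G1 X0.0 Y7.2
G1 X0.0 Y0.0
M2 ; end

The solid is a wedge (ramp): 28.2 × 29 mm base, rising to 23.3 mm along the y=0 edge and sloping linearly to z=0 at y=29. Slicing at Δz = 5.8 mm — 4 equal slices spanning the solid's height, so layer i sits at z = i·h/4 — gives 3 non-empty perimeters. Each is a 4-segment closed polygon; G0 lifts to the layer z and rapids to the start vertex, then G1 traces the edges. The cross-section shrinks linearly with z (the slice at the apex is degenerate and omitted).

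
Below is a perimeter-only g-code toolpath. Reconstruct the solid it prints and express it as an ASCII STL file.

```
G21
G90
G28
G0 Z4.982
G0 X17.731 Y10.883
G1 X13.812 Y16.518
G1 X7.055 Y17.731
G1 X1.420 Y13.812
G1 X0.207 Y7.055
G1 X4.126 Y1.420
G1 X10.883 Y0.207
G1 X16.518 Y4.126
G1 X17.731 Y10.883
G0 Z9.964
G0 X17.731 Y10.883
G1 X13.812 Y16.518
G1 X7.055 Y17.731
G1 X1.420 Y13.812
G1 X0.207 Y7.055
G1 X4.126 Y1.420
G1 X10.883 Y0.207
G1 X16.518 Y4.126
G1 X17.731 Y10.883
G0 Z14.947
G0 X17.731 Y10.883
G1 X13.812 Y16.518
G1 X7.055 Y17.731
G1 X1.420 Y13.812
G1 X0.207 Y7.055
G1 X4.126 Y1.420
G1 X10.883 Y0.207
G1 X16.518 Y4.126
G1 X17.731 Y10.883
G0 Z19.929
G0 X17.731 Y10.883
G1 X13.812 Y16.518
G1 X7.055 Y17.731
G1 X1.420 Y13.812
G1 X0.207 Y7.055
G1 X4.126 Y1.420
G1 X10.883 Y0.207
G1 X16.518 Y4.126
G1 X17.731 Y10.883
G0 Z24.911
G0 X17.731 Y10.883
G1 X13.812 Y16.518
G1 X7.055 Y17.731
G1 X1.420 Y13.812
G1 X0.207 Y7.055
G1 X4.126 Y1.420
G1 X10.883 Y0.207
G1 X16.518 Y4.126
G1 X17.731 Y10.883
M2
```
solid part
  facet normal 0.0000 0.0000 -1.0000
    outer loop
      vertex 7.055 17.731 0.000
      vertex 13.812 16.518 0.000
      vertex 17.731 10.883 0.000
    endloop
  endfacet
  facet normal 0.0000 0.0000 -1.0000
    outer loop
      vertex 1.420 13.812 0.000
      vertex 7.055 17.731 0.000
      vertex 17.731 10.883 0.000
    endloop
  endfacet
  facet normal 0.0000 0.0000 -1.0000
    outer loop
      vertex 0.207 7.055 0.000
      vertex 1.420 13.812 0.000
      vertex 17.731 10.883 0.000
    endloop
  endfacet
  facet normal 0.0000 0.0000 -1.0000
    outer loop
      vertex 4.126 1.420 0.000
      vertex 0.207 7.055 0.000
      vertex 17.731 10.883 0.000
    endloop
  endfacet
  facet normal 0.0000 0.0000 -1.0000
    outer loop
      vertex 10.883 0.207 0.000
      vertex 4.126 1.420 0.000
      vertex 17.731 10.883 0.000
    endloop
  endfacet
  facet normal 0.0000 0.0000 -1.0000
    outer loop
      vertex 16.518 4.126 0.000
      vertex 10.883 0.207 0.000
      vertex 17.731 10.883 0.000
    endloop
  endfacet
  facet normal 0.0000 0.0000 1.0000
    outer loop
      vertex 17.731 10.883 24.911
      vertex 13.812 16.518 24.911
      vertex 7.055 17.731 24.911
    endloop
  endfacet
  facet normal 0.0000 0.0000 1.0000
    outer loop
      vertex 17.731 10.883 24.911
      vertex 7.055 17.731 24.911
      vertex 1.420 13.812 24.911
    endloop
  endfacet
  facet normal 0.0000 0.0000 1.0000
    outer loop
      vertex 17.731 10.883 24.911
      vertex 1.420 13.812 24.911
      vertex 0.207 7.055 24.911
    endloop
  endfacet
  facet normal 0.0000 0.0000 1.0000
    outer loop
      vertex 17.731 10.883 24.911
      vertex 0.207 7.055 24.911
      vertex 4.126 1.420 24.911
    endloop
  endfacet
  facet normal 0.0000 0.0000 1.0000
    outer loop
      vertex 17.731 10.883 24.911
      vertex 4.126 1.420 24.911
      vertex 10.883 0.207 24.911
    endloop
  endfacet
  facet normal 0.0000 0.0000 1.0000
    outer loop
      vertex 17.731 10.883 24.911
      vertex 10.883 0.207 24.911
      vertex 16.518 4.126 24.911
    endloop
  endfacet
  facet normal 0.8210 0.5710 0.0000
    outer loop
      vertex 17.731 10.883 0.000
      vertex 13.812 16.518 0.000
      vertex 13.812 16.518 24.911
    endloop
  endfacet
  facet normal 0.8210 0.5710 0.0000
    outer loop
      vertex 17.731 10.883 0.000
      vertex 13.812 16.518 24.911
      vertex 17.731 10.883 24.911
    endloop
  endfacet
  facet normal 0.1767 0.9843 0.0000
    outer loop
      vertex 13.812 16.518 0.000
      vertex 7.055 17.731 0.000
      vertex 7.055 17.731 24.911
    endloop
  endfacet
  facet normal 0.1767 0.9843 0.0000
    outer loop
      vertex 13.812 16.518 0.000
      vertex 7.055 17.731 24.911
      vertex 13.812 16.518 24.911
    endloop
  endfacet
  facet normal -0.5710 0.8210 0.0000
    outer loop
      vertex 7.055 17.731 0.000
      vertex 1.420 13.812 0.000
      vertex 1.420 13.812 24.911
    endloop
  endfacet
  facet normal -0.5710 0.8210 0.0000
    outer loop
      vertex 7.055 17.731 0.000
      vertex 1.420 13.812 24.911
      vertex 7.055 17.731 24.911
    endloop
  endfacet
  facet normal -0.9843 0.1767 0.0000
    outer loop
      vertex 1.420 13.812 0.000
      vertex 0.207 7.055 0.000
      vertex 0.207 7.055 24.911
    endloop
  endfacet
  facet normal -0.9843 0.1767 0.0000
    outer loop
      vertex 1.420 13.812 0.000
      vertex 0.207 7.055 24.911
      vertex 1.420 13.812 24.911
    endloop
  endfacet
  facet normal -0.8210 -0.5710 0.0000
    outer loop
      vertex 0.207 7.055 0.000
      vertex 4.126 1.420 0.000
      vertex 4.126 1.420 24.911
    endloop
  endfacet
  facet normal -0.8210 -0.5710 0.0000
    outer loop
      vertex 0.207 7.055 0.000
      vertex 4.126 1.420 24.911
      vertex 0.207 7.055 24.911
    endloop
  endfacet
  facet normal -0.1767 -0.9843 0.0000
    outer loop
      vertex 4.126 1.420 0.000
      vertex 10.883 0.207 0.000
      vertex 10.883 0.207 24.911
    endloop
  endfacet
  facet normal -0.1767 -0.9843 0.0000
    outer loop
      vertex 4.126 1.420 0.000
      vertex 10.883 0.207 24.911
      vertex 4.126 1.420 24.911
    endloop
  endfacet
  facet normal 0.5710 -0.8210 0.0000
    outer loop
      vertex 10.883 0.207 0.000
      vertex 16.518 4.126 0.000
      vertex 16.518 4.126 24.911
    endloop
  endfacet
  facet normal 0.5710 -0.8210 0.0000
    outer loop
      vertex 10.883 0.207 0.000
      vertex 16.518 4.126 24.911
      vertex 10.883 0.207 24.911
    endloop
  endfacet
  facet normal 0.9843 -0.1767 0.0000
    outer loop
      vertex 16.518 4.126 0.000
      vertex 17.731 10.883 0.000
      vertex 17.731 10.883 24.911
    endloop
  endfacet
  facet normal 0.9843 -0.1767 0.0000
    outer loop
      vertex 16.518 4.126 0.000
      vertex 17.731 10.883 24.911
      vertex 16.518 4.126 24.911
    endloop
  endfacet
endsolid part

The G0 Z moves step by Δz≈4.982 mm. Every layer's G1 loop is the same polygon, so the solid is a straight extrusion of it from z=0 to z≈24.9. Closing with flat bottom and top caps and triangulating gives 28 facets — a regular 8-sided prism (a cylinder approximated with 8 flat sides), circumscribed radius ≈ 8.97 mm, height ≈ 24.9 mm.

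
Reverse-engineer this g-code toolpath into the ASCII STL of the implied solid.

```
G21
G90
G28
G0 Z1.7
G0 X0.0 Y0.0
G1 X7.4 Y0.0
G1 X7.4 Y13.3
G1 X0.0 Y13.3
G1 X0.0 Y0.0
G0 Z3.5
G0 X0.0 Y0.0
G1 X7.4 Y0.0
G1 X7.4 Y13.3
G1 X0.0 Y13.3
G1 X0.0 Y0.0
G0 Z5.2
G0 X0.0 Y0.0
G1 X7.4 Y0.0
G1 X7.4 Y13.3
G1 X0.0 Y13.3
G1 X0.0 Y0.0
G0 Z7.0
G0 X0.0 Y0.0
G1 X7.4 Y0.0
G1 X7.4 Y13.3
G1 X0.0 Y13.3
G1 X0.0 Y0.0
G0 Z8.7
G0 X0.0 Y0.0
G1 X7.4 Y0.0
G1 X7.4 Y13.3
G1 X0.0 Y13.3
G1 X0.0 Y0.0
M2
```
solid part
  facet normal 0.0000 0.0000 -1.0000
    outer loop
      vertex 7.4 13.3 0.0
      vertex 7.4 0.0 0.0
      vertex 0.0 0.0 0.0
    endloop
  endfacet
  facet normal 0.0000 0.0000 -1.0000
    outer loop
      vertex 0.0 13.3 0.0
      vertex 7.4 13.3 0.0
      vertex 0.0 0.0 0.0
    endloop
  endfacet
  facet normal 0.0000 0.0000 1.0000
    outer loop
      vertex 0.0 0.0 8.7
      vertex 7.4 0.0 8.7
      vertex 7.4 13.3 8.7
    endloop
  endfacet
  facet normal 0.0000 0.0000 1.0000
    outer loop
      vertex 0.0 0.0 8.7
      vertex 7.4 13.3 8.7
      vertex 0.0 13.3 8.7
    endloop
  endfacet
  facet normal 0.0000 -1.0000 0.0000
    outer loop
      vertex 0.0 0.0 0.0
      vertex 7.4 0.0 0.0
      vertex 7.4 0.0 8.7
    endloop
  endfacet
  facet normal 0.0000 -1.0000 0.0000
    outer loop
      vertex 0.0 0.0 0.0
      vertex 7.4 0.0 8.7
      vertex 0.0 0.0 8.7
    endloop
  endfacet
  facet normal 0.0000 1.0000 0.0000
    outer loop
      vertex 7.4 13.3 8.7
      vertex 7.4 13.3 0.0
      vertex 0.0 13.3 0.0
    endloop
  endfacet
  facet normal 0.0000 1.0000 0.0000
    outer loop
      vertex 0.0 13.3 8.7
      vertex 7.4 13.3 8.7
      vertex 0.0 13.3 0.0
    endloop
  endfacet
  facet normal -1.0000 0.0000 0.0000
    outer loop
      vertex 0.0 13.3 8.7
      vertex 0.0 13.3 0.0
      vertex 0.0 0.0 0.0
    endloop
  endfacet
  facet normal -1.0000 0.0000 0.0000
    outer loop
      vertex 0.0 0.0 8.7
      vertex 0.0 13.3 8.7
      vertex 0.0 0.0 0.0
    endloop
  endfacet
  facet normal 1.0000 0.0000 0.0000
    outer loop
      vertex 7.4 0.0 0.0
      vertex 7.4 13.3 0.0
      vertex 7.4 13.3 8.7
    endloop
  endfacet
  facet normal 1.0000 0.0000 0.0000
    outer loop
      vertex 7.4 0.0 0.0
      vertex 7.4 13.3 8.7
      vertex 7.4 0.0 8.7
    endloop
  endfacet
endsolid part

The G0 Z moves step by Δz≈1.7 mm. Every layer's G1 loop is the same polygon, so the solid is a straight extrusion of it from z=0 to z≈8.7. Closing with flat bottom and top caps and triangulating gives 12 facets — a rectangular box, roughly 7.4 × 13.3 mm footprint and 8.7 mm tall.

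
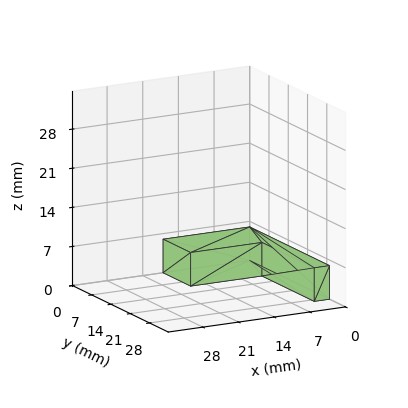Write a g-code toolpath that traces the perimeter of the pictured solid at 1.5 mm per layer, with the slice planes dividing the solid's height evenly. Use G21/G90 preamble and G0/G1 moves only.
Reading the render: the shape is an L-shaped prism: outer 17 × 29 mm, arm thicknesses ≈ 10 mm (horizontal) and 3 mm (vertical), extruded 6 mm in z (dimensions read to the nearest mm from the axis ticks). For the g-code, the solid's height is divided into equal slices at the stated Δz and each level perimeter traced with G1 moves after a G0 lift.

; perimeter-only toolpath
G21 ; units = mm
G90 ; absolute positioning
G28 ; home
; layer 1
G0 Z1.5
G0 X0.0 Y0.0
G1 X17.0 Y0.0
G1 X17.0 Y10.0
G1 X3.0 Y10.0
G1 X3.0 Y29.0
G1 X0.0 Y29.0
G1 X0.0 Y0.0
; layer 2
G0 Z3.0
G0 X0.0 Y0.0
G1 X17.0 Y0.0
G1 X17.0 Y10.0
G1 X3.0 Y10.0
G1 X3.0 Y29.0
G1 X0.0 Y29.0
G1 X0.0 Y0.0
; layer 3
G0 Z4.5
G0 X0.0 Y0.0
G1 X17.0 Y0.0
G1 X17.0 Y10.0
G1 X3.0 Y10.0
G1 X3.0 Y29.0
G1 X0.0 Y29.0
G1 X0.0 Y0.0
; layer 4
G0 Z6.0
G0 X0.0 Y0.0
G1 X17.0 Y0.0
G1 X17.0 Y10.0
G1 X3.0 Y10.0
G1 X3.0 Y29.0
G1 X0.0 Y29.0
G1 X0.0 Y0.0
M2 ; end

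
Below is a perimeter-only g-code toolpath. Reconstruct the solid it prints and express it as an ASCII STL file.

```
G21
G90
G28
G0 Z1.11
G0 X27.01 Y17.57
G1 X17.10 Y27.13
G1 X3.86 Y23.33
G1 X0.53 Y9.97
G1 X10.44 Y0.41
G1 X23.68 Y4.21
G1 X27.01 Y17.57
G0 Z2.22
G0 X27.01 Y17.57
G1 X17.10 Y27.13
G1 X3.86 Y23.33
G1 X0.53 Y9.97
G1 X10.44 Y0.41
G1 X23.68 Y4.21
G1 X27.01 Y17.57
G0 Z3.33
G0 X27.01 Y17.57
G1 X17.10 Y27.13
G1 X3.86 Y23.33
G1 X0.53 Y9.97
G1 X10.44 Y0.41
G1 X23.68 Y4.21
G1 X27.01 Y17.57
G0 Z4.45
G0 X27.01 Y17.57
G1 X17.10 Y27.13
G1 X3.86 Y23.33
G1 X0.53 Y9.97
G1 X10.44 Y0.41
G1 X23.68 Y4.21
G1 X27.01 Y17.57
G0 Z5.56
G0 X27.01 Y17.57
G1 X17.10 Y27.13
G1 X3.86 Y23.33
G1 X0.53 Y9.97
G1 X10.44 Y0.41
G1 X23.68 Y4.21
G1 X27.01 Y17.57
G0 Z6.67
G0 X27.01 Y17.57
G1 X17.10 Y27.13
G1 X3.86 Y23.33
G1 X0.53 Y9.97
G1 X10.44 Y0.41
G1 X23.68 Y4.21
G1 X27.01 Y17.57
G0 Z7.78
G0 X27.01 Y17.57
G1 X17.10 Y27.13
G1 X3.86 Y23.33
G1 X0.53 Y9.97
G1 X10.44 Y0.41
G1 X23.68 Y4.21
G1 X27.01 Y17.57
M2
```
solid part
  facet normal 0.0000 0.0000 -1.0000
    outer loop
      vertex 3.86 23.33 0.00
      vertex 17.10 27.13 0.00
      vertex 27.01 17.57 0.00
    endloop
  endfacet
  facet normal 0.0000 0.0000 -1.0000
    outer loop
      vertex 0.53 9.97 0.00
      vertex 3.86 23.33 0.00
      vertex 27.01 17.57 0.00
    endloop
  endfacet
  facet normal 0.0000 0.0000 -1.0000
    outer loop
      vertex 10.44 0.41 0.00
      vertex 0.53 9.97 0.00
      vertex 27.01 17.57 0.00
    endloop
  endfacet
  facet normal 0.0000 0.0000 -1.0000
    outer loop
      vertex 23.68 4.21 0.00
      vertex 10.44 0.41 0.00
      vertex 27.01 17.57 0.00
    endloop
  endfacet
  facet normal 0.0000 0.0000 1.0000
    outer loop
      vertex 27.01 17.57 7.78
      vertex 17.10 27.13 7.78
      vertex 3.86 23.33 7.78
    endloop
  endfacet
  facet normal 0.0000 0.0000 1.0000
    outer loop
      vertex 27.01 17.57 7.78
      vertex 3.86 23.33 7.78
      vertex 0.53 9.97 7.78
    endloop
  endfacet
  facet normal 0.0000 0.0000 1.0000
    outer loop
      vertex 27.01 17.57 7.78
      vertex 0.53 9.97 7.78
      vertex 10.44 0.41 7.78
    endloop
  endfacet
  facet normal 0.0000 0.0000 1.0000
    outer loop
      vertex 27.01 17.57 7.78
      vertex 10.44 0.41 7.78
      vertex 23.68 4.21 7.78
    endloop
  endfacet
  facet normal 0.6943 0.7197 0.0000
    outer loop
      vertex 27.01 17.57 0.00
      vertex 17.10 27.13 0.00
      vertex 17.10 27.13 7.78
    endloop
  endfacet
  facet normal 0.6943 0.7197 0.0000
    outer loop
      vertex 27.01 17.57 0.00
      vertex 17.10 27.13 7.78
      vertex 27.01 17.57 7.78
    endloop
  endfacet
  facet normal -0.2759 0.9612 0.0000
    outer loop
      vertex 17.10 27.13 0.00
      vertex 3.86 23.33 0.00
      vertex 3.86 23.33 7.78
    endloop
  endfacet
  facet normal -0.2759 0.9612 0.0000
    outer loop
      vertex 17.10 27.13 0.00
      vertex 3.86 23.33 7.78
      vertex 17.10 27.13 7.78
    endloop
  endfacet
  facet normal -0.9703 0.2419 0.0000
    outer loop
      vertex 3.86 23.33 0.00
      vertex 0.53 9.97 0.00
      vertex 0.53 9.97 7.78
    endloop
  endfacet
  facet normal -0.9703 0.2419 0.0000
    outer loop
      vertex 3.86 23.33 0.00
      vertex 0.53 9.97 7.78
      vertex 3.86 23.33 7.78
    endloop
  endfacet
  facet normal -0.6943 -0.7197 0.0000
    outer loop
      vertex 0.53 9.97 0.00
      vertex 10.44 0.41 0.00
      vertex 10.44 0.41 7.78
    endloop
  endfacet
  facet normal -0.6943 -0.7197 0.0000
    outer loop
      vertex 0.53 9.97 0.00
      vertex 10.44 0.41 7.78
      vertex 0.53 9.97 7.78
    endloop
  endfacet
  facet normal 0.2759 -0.9612 0.0000
    outer loop
      vertex 10.44 0.41 0.00
      vertex 23.68 4.21 0.00
      vertex 23.68 4.21 7.78
    endloop
  endfacet
  facet normal 0.2759 -0.9612 0.0000
    outer loop
      vertex 10.44 0.41 0.00
      vertex 23.68 4.21 7.78
      vertex 10.44 0.41 7.78
    endloop
  endfacet
  facet normal 0.9703 -0.2419 0.0000
    outer loop
      vertex 23.68 4.21 0.00
      vertex 27.01 17.57 0.00
      vertex 27.01 17.57 7.78
    endloop
  endfacet
  facet normal 0.9703 -0.2419 0.0000
    outer loop
      vertex 23.68 4.21 0.00
      vertex 27.01 17.57 7.78
      vertex 23.68 4.21 7.78
    endloop
  endfacet
endsolid part

The G0 Z moves step by Δz≈1.11 mm. Every layer's G1 loop is the same polygon, so the solid is a straight extrusion of it from z=0 to z≈7.78. Closing with flat bottom and top caps and triangulating gives 20 facets — a regular 6-sided prism (a cylinder approximated with 6 flat sides), circumscribed radius ≈ 13.8 mm, height ≈ 7.78 mm.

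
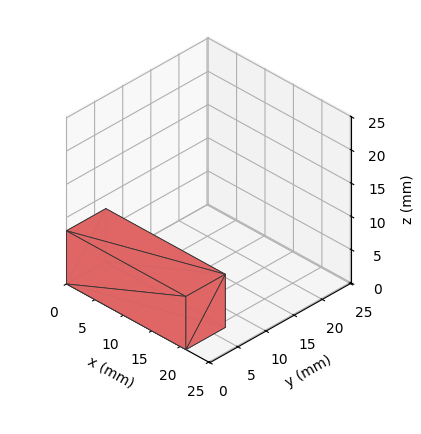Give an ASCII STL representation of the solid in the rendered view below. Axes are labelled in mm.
Reading the render: the shape is a rectangular box, roughly 21 × 7 mm footprint and 8 mm tall (dimensions read to the nearest mm from the axis ticks). For the STL, each face is triangulated and given an outward normal.

solid part
  facet normal 0.0000 0.0000 -1.0000
    outer loop
      vertex 21.000 7.000 0.000
      vertex 21.000 0.000 0.000
      vertex 0.000 0.000 0.000
    endloop
  endfacet
  facet normal 0.0000 0.0000 -1.0000
    outer loop
      vertex 0.000 7.000 0.000
      vertex 21.000 7.000 0.000
      vertex 0.000 0.000 0.000
    endloop
  endfacet
  facet normal 0.0000 0.0000 1.0000
    outer loop
      vertex 0.000 0.000 8.000
      vertex 21.000 0.000 8.000
      vertex 21.000 7.000 8.000
    endloop
  endfacet
  facet normal 0.0000 0.0000 1.0000
    outer loop
      vertex 0.000 0.000 8.000
      vertex 21.000 7.000 8.000
      vertex 0.000 7.000 8.000
    endloop
  endfacet
  facet normal 0.0000 -1.0000 0.0000
    outer loop
      vertex 0.000 0.000 0.000
      vertex 21.000 0.000 0.000
      vertex 21.000 0.000 8.000
    endloop
  endfacet
  facet normal 0.0000 -1.0000 0.0000
    outer loop
      vertex 0.000 0.000 0.000
      vertex 21.000 0.000 8.000
      vertex 0.000 0.000 8.000
    endloop
  endfacet
  facet normal 0.0000 1.0000 0.0000
    outer loop
      vertex 21.000 7.000 8.000
      vertex 21.000 7.000 0.000
      vertex 0.000 7.000 0.000
    endloop
  endfacet
  facet normal 0.0000 1.0000 0.0000
    outer loop
      vertex 0.000 7.000 8.000
      vertex 21.000 7.000 8.000
      vertex 0.000 7.000 0.000
    endloop
  endfacet
  facet normal -1.0000 0.0000 0.0000
    outer loop
      vertex 0.000 7.000 8.000
      vertex 0.000 7.000 0.000
      vertex 0.000 0.000 0.000
    endloop
  endfacet
  facet normal -1.0000 0.0000 0.0000
    outer loop
      vertex 0.000 0.000 8.000
      vertex 0.000 7.000 8.000
      vertex 0.000 0.000 0.000
    endloop
  endfacet
  facet normal 1.0000 0.0000 0.0000
    outer loop
      vertex 21.000 0.000 0.000
      vertex 21.000 7.000 0.000
      vertex 21.000 7.000 8.000
    endloop
  endfacet
  facet normal 1.0000 0.0000 0.0000
    outer loop
      vertex 21.000 0.000 0.000
      vertex 21.000 7.000 8.000
      vertex 21.000 0.000 8.000
    endloop
  endfacet
endsolid part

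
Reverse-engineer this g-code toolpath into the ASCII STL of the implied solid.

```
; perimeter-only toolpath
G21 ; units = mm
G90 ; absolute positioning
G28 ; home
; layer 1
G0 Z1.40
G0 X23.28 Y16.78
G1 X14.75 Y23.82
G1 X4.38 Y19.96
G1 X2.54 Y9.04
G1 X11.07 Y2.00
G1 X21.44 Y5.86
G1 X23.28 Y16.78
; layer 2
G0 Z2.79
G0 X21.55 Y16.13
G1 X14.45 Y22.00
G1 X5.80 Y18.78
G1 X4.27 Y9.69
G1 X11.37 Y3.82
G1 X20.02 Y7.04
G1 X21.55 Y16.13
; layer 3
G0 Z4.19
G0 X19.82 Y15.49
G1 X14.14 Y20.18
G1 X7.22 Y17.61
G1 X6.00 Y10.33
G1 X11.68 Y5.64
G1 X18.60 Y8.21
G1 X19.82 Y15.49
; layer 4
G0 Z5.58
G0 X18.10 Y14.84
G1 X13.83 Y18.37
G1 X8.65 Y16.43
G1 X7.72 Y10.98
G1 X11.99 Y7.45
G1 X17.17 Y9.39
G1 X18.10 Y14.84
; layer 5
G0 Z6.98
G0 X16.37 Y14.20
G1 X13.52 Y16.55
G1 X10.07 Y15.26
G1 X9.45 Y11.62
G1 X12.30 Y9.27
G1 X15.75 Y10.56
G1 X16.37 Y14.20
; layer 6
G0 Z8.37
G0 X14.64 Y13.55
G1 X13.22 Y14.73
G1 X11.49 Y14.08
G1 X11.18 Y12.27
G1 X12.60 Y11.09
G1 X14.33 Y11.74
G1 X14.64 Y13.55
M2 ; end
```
solid part
  facet normal 0.0000 0.0000 -1.0000
    outer loop
      vertex 2.96 21.13 0.00
      vertex 15.06 25.64 0.00
      vertex 25.01 17.42 0.00
    endloop
  endfacet
  facet normal 0.0000 0.0000 -1.0000
    outer loop
      vertex 0.81 8.40 0.00
      vertex 2.96 21.13 0.00
      vertex 25.01 17.42 0.00
    endloop
  endfacet
  facet normal 0.0000 0.0000 -1.0000
    outer loop
      vertex 10.76 0.18 0.00
      vertex 0.81 8.40 0.00
      vertex 25.01 17.42 0.00
    endloop
  endfacet
  facet normal 0.0000 0.0000 -1.0000
    outer loop
      vertex 22.86 4.69 0.00
      vertex 10.76 0.18 0.00
      vertex 25.01 17.42 0.00
    endloop
  endfacet
  facet normal 0.4190 0.5072 0.7531
    outer loop
      vertex 25.01 17.42 0.00
      vertex 15.06 25.64 0.00
      vertex 12.91 12.91 9.77
    endloop
  endfacet
  facet normal -0.2298 0.6167 0.7529
    outer loop
      vertex 15.06 25.64 0.00
      vertex 2.96 21.13 0.00
      vertex 12.91 12.91 9.77
    endloop
  endfacet
  facet normal -0.6488 0.1096 0.7530
    outer loop
      vertex 2.96 21.13 0.00
      vertex 0.81 8.40 0.00
      vertex 12.91 12.91 9.77
    endloop
  endfacet
  facet normal -0.4190 -0.5072 0.7531
    outer loop
      vertex 0.81 8.40 0.00
      vertex 10.76 0.18 0.00
      vertex 12.91 12.91 9.77
    endloop
  endfacet
  facet normal 0.2298 -0.6167 0.7529
    outer loop
      vertex 10.76 0.18 0.00
      vertex 22.86 4.69 0.00
      vertex 12.91 12.91 9.77
    endloop
  endfacet
  facet normal 0.6488 -0.1096 0.7530
    outer loop
      vertex 22.86 4.69 0.00
      vertex 25.01 17.42 0.00
      vertex 12.91 12.91 9.77
    endloop
  endfacet
endsolid part

The G0 Z moves step by Δz≈1.40 mm. The G1 loops shrink linearly with z, so the solid tapers from its base footprint up to z≈9.77. Closing with a flat bottom cap and the tapered top and triangulating gives 10 facets — a regular 6-sided pyramid, base circumscribed radius ≈ 12.9 mm, apex at z ≈ 9.77 mm.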